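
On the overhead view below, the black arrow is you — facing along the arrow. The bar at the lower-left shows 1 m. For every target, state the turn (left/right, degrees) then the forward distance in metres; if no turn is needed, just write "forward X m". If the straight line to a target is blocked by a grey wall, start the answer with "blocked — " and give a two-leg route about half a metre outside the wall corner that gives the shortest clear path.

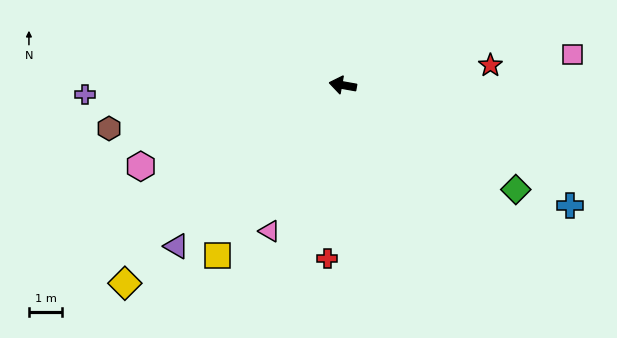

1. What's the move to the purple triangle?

turn left 54°, forward 7.0 m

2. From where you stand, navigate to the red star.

turn right 162°, forward 4.5 m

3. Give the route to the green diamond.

turn left 159°, forward 6.1 m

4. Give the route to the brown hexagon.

turn left 21°, forward 7.2 m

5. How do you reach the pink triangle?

turn left 73°, forward 4.9 m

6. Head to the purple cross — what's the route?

turn left 12°, forward 7.8 m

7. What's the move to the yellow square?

turn left 64°, forward 6.4 m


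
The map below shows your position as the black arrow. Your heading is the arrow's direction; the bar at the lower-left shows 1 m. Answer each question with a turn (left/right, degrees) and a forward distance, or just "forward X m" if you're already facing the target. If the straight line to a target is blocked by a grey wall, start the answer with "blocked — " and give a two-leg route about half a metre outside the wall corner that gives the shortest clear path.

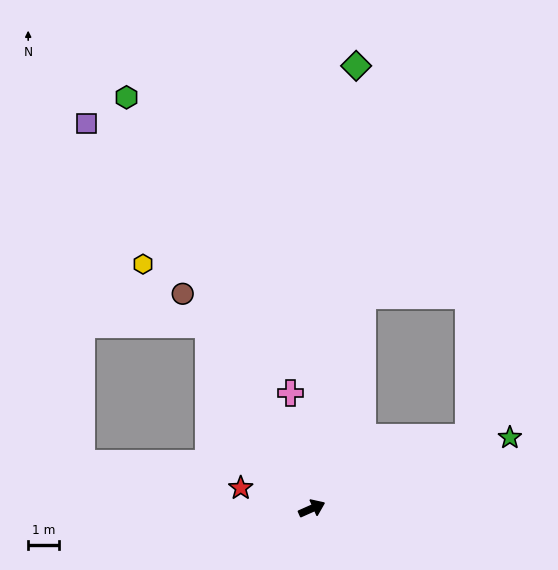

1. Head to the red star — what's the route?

turn left 140°, forward 2.4 m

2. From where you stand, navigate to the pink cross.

turn left 77°, forward 3.8 m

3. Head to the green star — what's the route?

turn right 4°, forward 6.8 m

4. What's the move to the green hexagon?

turn left 90°, forward 14.6 m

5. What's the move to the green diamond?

turn left 60°, forward 14.4 m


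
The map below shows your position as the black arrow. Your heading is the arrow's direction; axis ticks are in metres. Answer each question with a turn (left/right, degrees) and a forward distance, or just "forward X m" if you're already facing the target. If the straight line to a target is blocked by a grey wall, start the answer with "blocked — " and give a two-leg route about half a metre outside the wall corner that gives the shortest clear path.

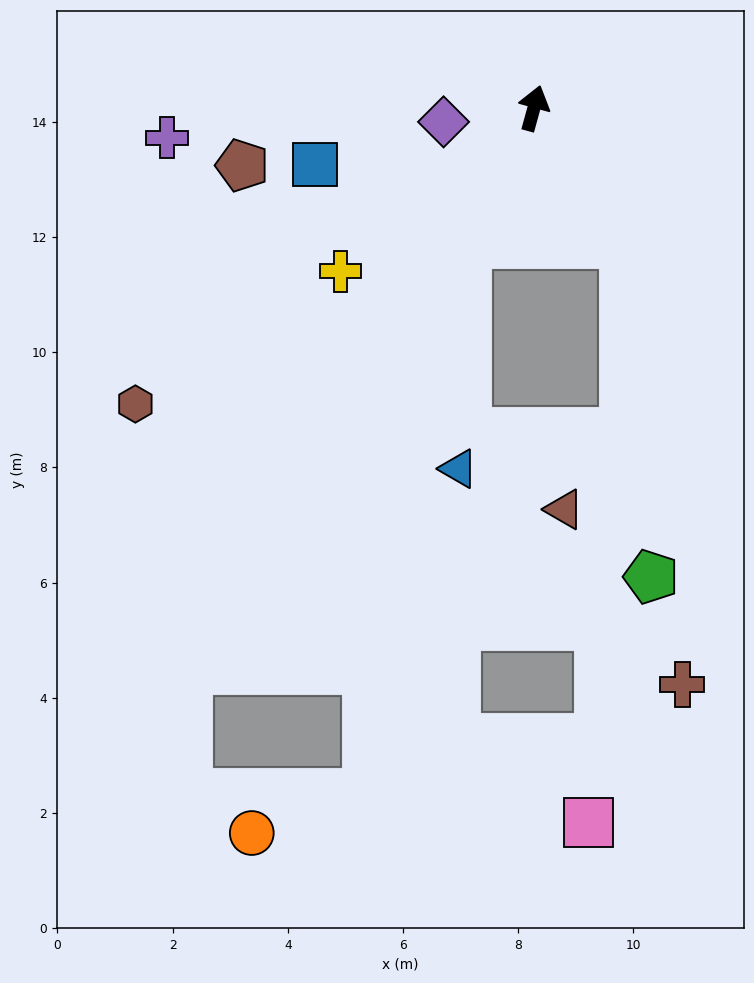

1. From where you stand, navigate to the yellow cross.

turn left 146°, forward 4.4 m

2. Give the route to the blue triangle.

blocked — turn left 169°, forward 2.6 m, then turn left 24°, forward 3.9 m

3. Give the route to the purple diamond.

turn left 114°, forward 1.6 m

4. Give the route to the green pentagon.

blocked — turn right 131°, forward 2.8 m, then turn right 29°, forward 5.8 m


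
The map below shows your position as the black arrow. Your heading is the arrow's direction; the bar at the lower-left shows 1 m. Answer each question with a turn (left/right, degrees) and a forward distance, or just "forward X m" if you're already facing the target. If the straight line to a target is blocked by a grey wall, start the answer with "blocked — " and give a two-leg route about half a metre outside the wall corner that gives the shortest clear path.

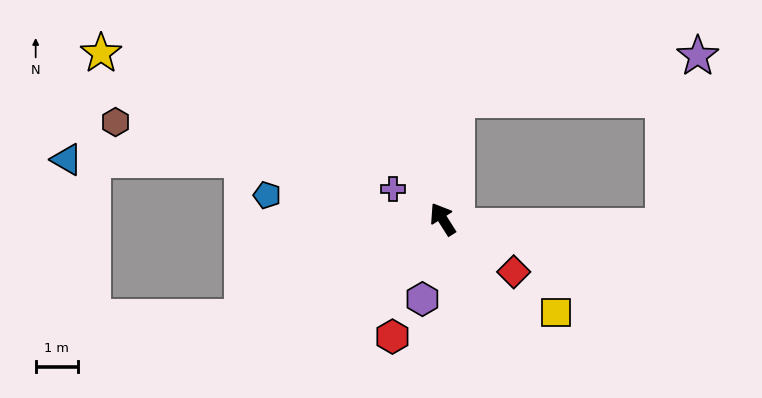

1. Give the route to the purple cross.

turn left 26°, forward 1.4 m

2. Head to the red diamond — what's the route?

turn right 159°, forward 2.1 m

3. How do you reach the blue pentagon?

turn left 50°, forward 4.2 m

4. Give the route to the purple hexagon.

turn left 133°, forward 2.0 m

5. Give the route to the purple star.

blocked — turn right 39°, forward 2.8 m, then turn right 73°, forward 5.8 m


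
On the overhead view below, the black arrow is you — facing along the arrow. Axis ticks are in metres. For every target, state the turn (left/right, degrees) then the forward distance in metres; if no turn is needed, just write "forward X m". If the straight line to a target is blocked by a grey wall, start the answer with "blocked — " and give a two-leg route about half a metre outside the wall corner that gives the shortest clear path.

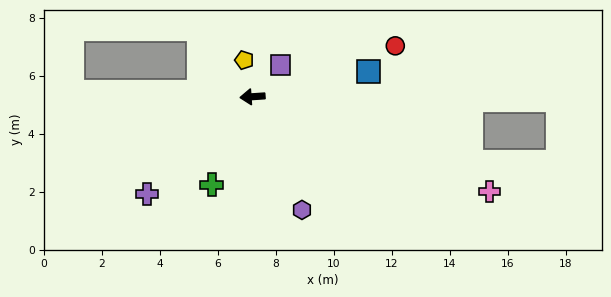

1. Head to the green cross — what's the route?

turn left 61°, forward 3.4 m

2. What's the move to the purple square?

turn right 135°, forward 1.5 m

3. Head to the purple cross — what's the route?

turn left 39°, forward 5.0 m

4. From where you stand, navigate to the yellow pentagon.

turn right 81°, forward 1.3 m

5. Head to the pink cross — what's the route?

turn left 154°, forward 8.8 m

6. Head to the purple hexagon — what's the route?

turn left 110°, forward 4.3 m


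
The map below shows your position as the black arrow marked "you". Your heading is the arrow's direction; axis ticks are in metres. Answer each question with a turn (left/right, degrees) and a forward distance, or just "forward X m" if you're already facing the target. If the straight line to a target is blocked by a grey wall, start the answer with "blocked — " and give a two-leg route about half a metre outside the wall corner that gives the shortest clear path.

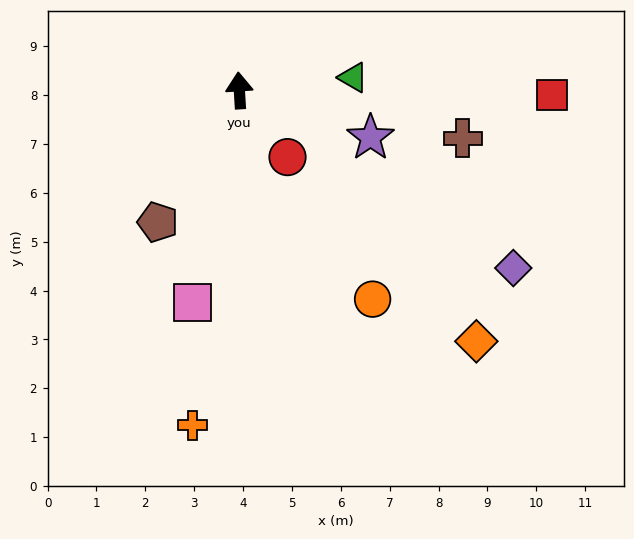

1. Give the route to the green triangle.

turn right 87°, forward 2.3 m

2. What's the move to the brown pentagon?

turn left 145°, forward 3.2 m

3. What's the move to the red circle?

turn right 148°, forward 1.7 m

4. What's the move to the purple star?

turn right 113°, forward 2.9 m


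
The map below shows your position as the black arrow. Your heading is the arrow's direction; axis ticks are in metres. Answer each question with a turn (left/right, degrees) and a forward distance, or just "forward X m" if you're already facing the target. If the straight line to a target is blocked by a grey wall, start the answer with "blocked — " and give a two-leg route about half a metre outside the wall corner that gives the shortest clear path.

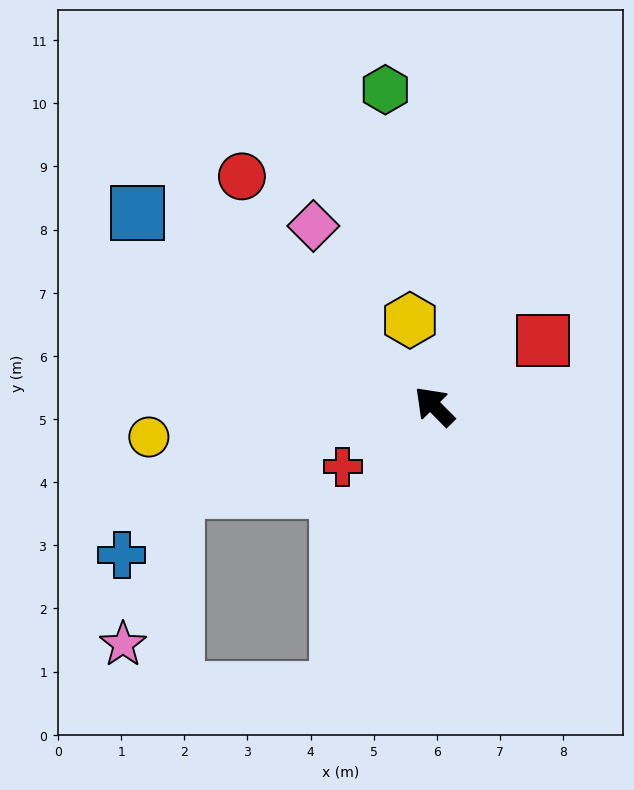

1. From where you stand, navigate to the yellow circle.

turn left 51°, forward 4.5 m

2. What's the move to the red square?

turn right 104°, forward 2.0 m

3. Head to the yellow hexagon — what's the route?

turn right 29°, forward 1.4 m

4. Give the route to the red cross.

turn left 79°, forward 1.7 m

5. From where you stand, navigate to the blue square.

turn left 12°, forward 5.6 m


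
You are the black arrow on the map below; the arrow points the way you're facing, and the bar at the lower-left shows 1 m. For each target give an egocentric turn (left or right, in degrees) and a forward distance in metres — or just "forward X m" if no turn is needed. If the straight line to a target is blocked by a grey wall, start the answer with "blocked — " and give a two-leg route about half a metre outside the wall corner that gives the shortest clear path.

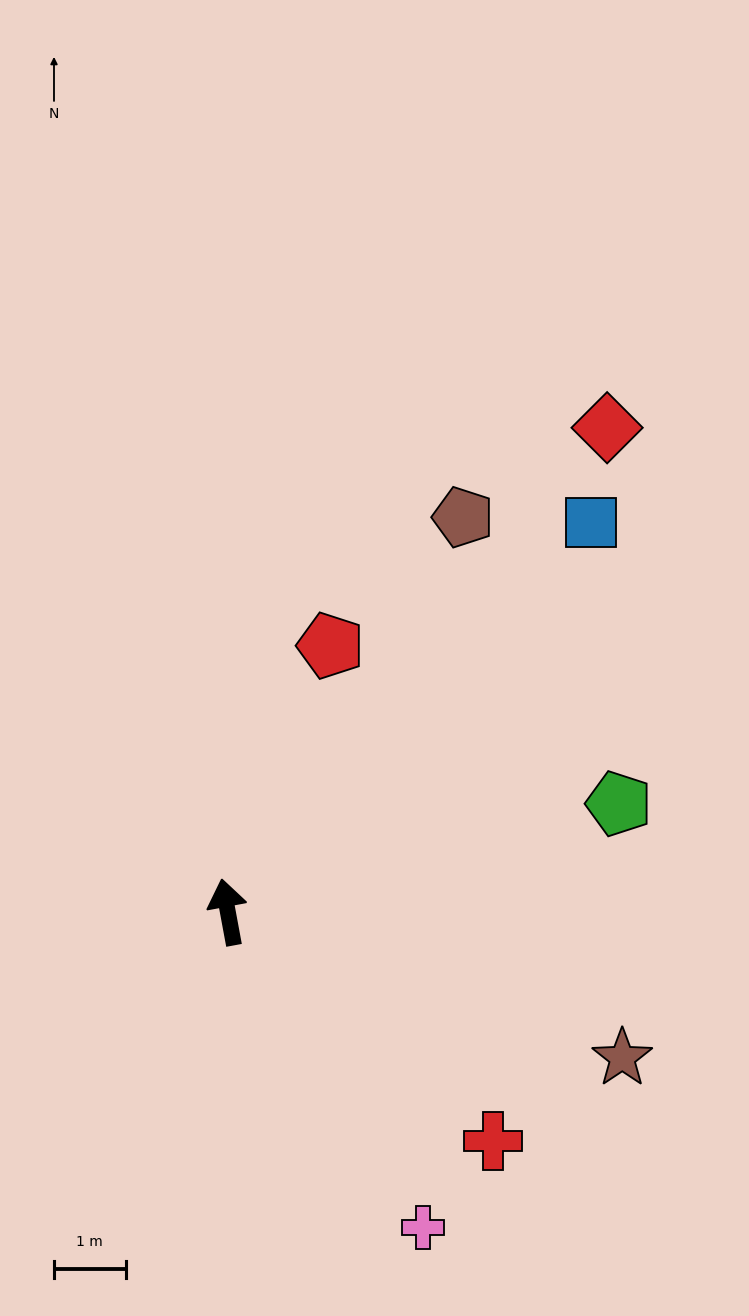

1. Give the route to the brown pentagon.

turn right 41°, forward 6.4 m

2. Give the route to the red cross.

turn right 141°, forward 4.9 m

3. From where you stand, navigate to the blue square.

turn right 53°, forward 7.4 m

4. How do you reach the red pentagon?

turn right 32°, forward 4.0 m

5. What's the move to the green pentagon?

turn right 85°, forward 5.7 m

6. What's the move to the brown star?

turn right 121°, forward 5.9 m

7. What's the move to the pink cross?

turn right 159°, forward 5.2 m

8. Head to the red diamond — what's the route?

turn right 49°, forward 8.6 m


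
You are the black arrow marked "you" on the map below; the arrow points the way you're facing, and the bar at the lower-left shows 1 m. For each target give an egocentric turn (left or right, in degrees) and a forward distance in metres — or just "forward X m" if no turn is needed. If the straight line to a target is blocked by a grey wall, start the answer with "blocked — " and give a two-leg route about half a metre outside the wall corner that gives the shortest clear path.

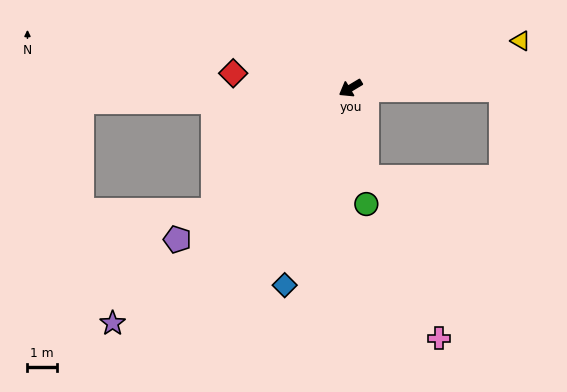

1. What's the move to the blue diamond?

turn left 41°, forward 7.0 m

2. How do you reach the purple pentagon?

turn left 10°, forward 7.8 m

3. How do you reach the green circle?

turn left 67°, forward 4.0 m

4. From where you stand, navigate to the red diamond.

turn right 38°, forward 4.0 m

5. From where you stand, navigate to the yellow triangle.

turn left 165°, forward 6.0 m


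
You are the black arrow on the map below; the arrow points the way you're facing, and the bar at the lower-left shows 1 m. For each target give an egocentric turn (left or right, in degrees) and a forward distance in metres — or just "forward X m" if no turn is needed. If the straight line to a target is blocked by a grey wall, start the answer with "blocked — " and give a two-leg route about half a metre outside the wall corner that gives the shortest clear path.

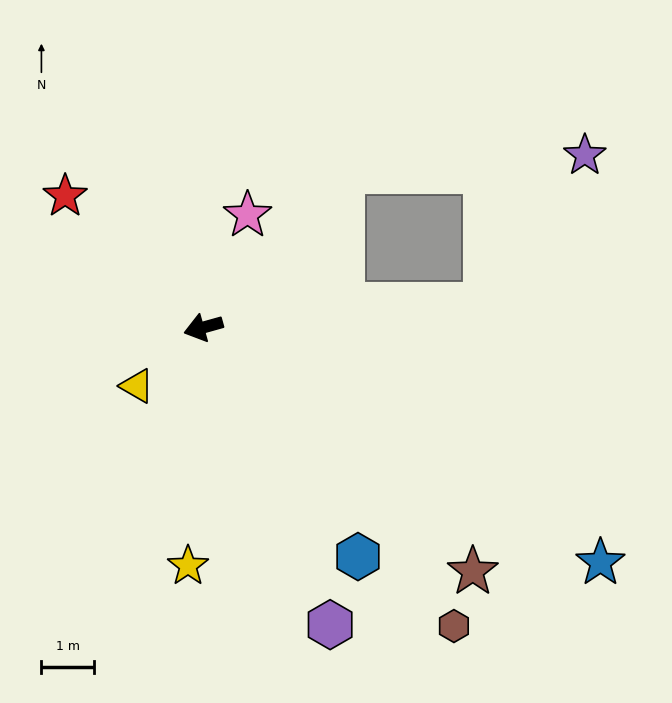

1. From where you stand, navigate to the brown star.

turn left 122°, forward 6.9 m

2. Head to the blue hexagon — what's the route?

turn left 108°, forward 5.3 m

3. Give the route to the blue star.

turn left 134°, forward 8.8 m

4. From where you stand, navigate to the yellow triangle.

turn left 26°, forward 1.7 m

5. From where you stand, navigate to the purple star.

blocked — turn right 147°, forward 4.0 m, then turn right 45°, forward 4.6 m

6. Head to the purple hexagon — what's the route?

turn left 97°, forward 6.2 m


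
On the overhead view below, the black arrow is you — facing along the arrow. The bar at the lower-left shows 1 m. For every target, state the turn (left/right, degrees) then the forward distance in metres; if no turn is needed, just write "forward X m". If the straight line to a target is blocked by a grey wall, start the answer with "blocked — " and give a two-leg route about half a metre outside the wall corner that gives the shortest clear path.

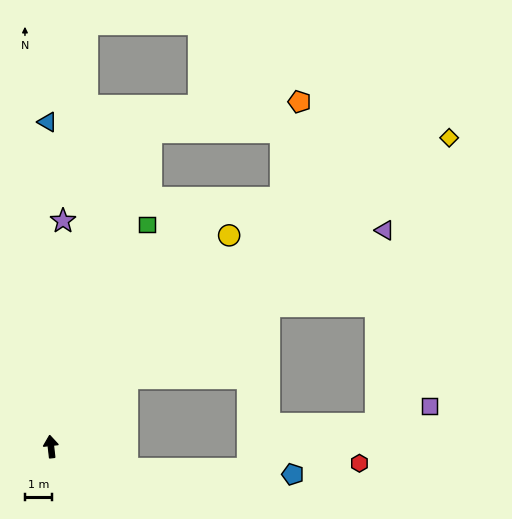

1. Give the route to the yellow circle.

turn right 47°, forward 10.3 m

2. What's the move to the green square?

turn right 30°, forward 9.0 m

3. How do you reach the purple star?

turn right 9°, forward 8.4 m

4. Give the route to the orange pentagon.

blocked — turn right 24°, forward 12.3 m, then turn right 61°, forward 5.7 m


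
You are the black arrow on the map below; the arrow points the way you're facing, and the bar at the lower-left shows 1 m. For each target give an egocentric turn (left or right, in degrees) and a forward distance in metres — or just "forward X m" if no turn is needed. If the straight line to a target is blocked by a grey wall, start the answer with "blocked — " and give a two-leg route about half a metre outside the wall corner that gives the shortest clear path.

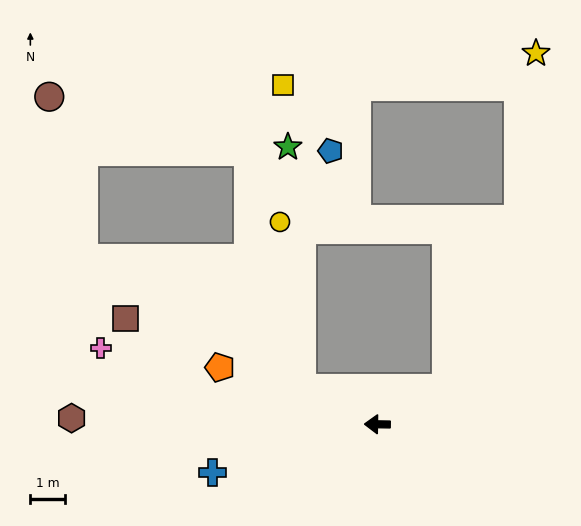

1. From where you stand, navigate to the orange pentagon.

turn right 19°, forward 4.9 m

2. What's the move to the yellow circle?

blocked — turn right 24°, forward 2.4 m, then turn right 58°, forward 4.9 m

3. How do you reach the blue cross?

turn left 17°, forward 5.0 m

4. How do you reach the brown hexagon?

forward 8.9 m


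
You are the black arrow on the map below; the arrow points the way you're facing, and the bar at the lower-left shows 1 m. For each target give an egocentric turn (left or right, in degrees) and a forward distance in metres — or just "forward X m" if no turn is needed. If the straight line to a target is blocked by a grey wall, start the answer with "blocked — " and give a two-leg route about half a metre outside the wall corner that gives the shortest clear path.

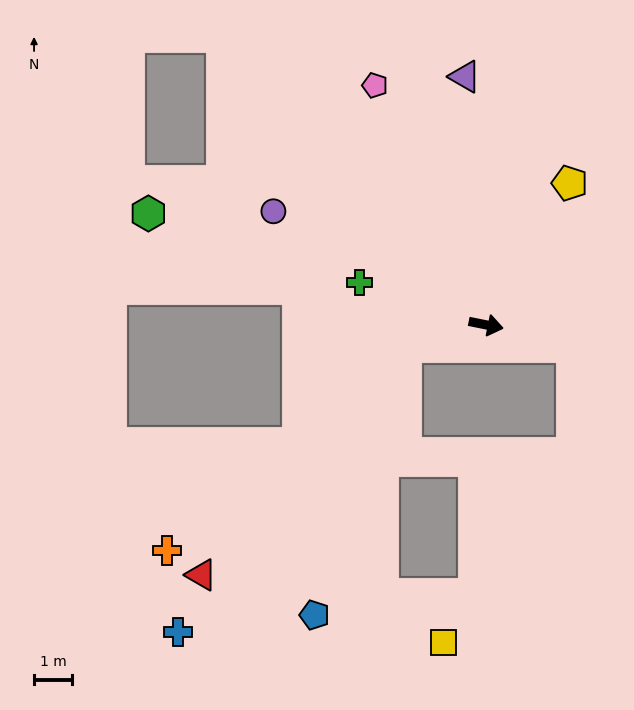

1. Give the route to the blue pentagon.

blocked — turn right 153°, forward 2.2 m, then turn left 55°, forward 7.4 m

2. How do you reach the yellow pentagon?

turn left 71°, forward 4.3 m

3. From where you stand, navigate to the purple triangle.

turn left 106°, forward 6.5 m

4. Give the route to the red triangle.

blocked — turn right 153°, forward 2.2 m, then turn left 32°, forward 8.0 m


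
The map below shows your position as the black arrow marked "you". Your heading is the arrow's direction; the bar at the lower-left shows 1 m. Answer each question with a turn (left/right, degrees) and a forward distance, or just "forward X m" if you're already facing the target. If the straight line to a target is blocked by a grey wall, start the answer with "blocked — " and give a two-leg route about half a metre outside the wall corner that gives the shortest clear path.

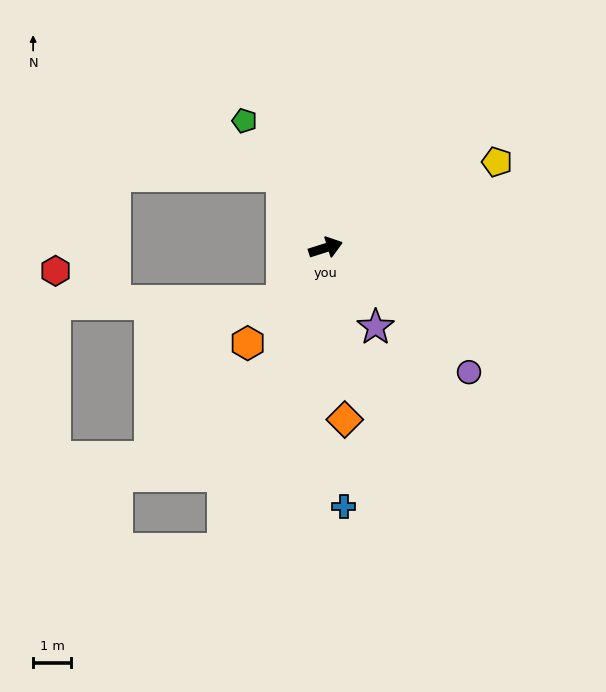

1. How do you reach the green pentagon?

turn left 105°, forward 4.0 m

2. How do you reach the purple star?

turn right 75°, forward 2.5 m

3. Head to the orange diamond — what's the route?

turn right 101°, forward 4.5 m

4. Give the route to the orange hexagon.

turn right 147°, forward 3.2 m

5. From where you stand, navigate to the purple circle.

turn right 58°, forward 5.0 m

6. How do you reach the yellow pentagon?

turn left 9°, forward 5.0 m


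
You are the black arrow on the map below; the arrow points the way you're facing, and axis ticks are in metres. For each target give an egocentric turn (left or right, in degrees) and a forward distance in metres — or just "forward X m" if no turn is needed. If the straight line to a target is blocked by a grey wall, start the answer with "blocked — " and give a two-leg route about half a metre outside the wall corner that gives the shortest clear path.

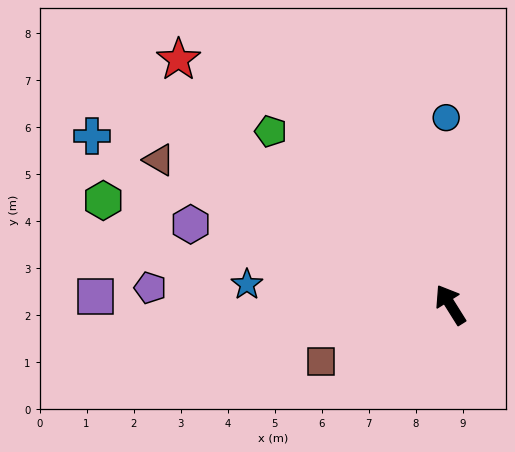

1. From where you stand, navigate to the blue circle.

turn right 31°, forward 4.0 m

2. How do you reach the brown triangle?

turn left 32°, forward 6.9 m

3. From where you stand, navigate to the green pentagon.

turn left 14°, forward 5.3 m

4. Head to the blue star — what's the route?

turn left 52°, forward 4.3 m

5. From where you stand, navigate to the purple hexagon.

turn left 41°, forward 5.8 m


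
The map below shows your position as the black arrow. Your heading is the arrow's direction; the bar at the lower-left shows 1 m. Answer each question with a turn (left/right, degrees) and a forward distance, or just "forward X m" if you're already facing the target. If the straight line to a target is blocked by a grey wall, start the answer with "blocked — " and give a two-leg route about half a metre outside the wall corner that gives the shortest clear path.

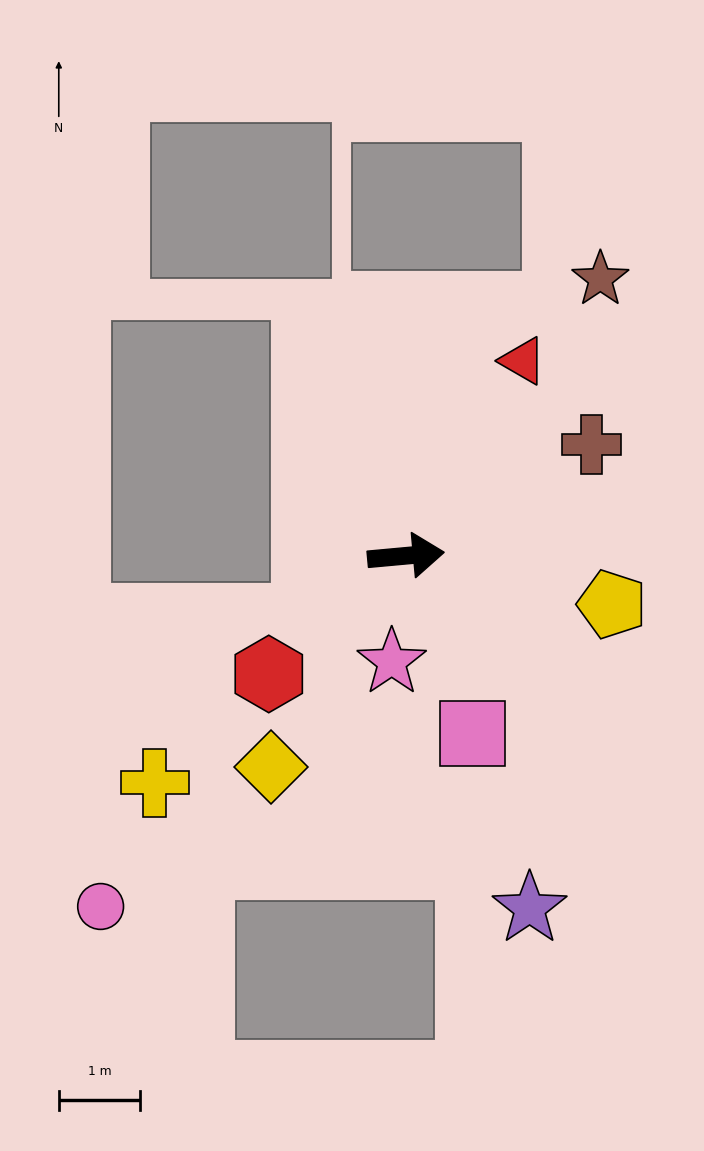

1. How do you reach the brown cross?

turn left 26°, forward 2.7 m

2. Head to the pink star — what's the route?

turn right 103°, forward 1.3 m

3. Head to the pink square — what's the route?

turn right 75°, forward 2.3 m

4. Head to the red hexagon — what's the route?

turn right 144°, forward 2.2 m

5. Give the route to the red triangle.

turn left 54°, forward 2.8 m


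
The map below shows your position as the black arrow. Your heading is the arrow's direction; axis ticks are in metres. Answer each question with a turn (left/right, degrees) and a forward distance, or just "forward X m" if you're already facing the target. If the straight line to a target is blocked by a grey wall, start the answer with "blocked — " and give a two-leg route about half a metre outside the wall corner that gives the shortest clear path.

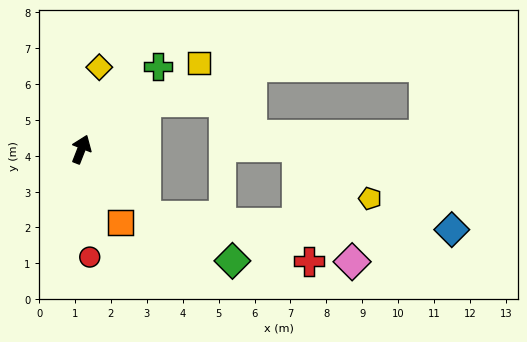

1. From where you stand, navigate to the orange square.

turn right 130°, forward 2.3 m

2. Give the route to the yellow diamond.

turn left 9°, forward 2.3 m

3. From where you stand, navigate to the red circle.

turn right 154°, forward 3.0 m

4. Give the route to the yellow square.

turn right 32°, forward 4.1 m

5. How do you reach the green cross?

turn right 21°, forward 3.1 m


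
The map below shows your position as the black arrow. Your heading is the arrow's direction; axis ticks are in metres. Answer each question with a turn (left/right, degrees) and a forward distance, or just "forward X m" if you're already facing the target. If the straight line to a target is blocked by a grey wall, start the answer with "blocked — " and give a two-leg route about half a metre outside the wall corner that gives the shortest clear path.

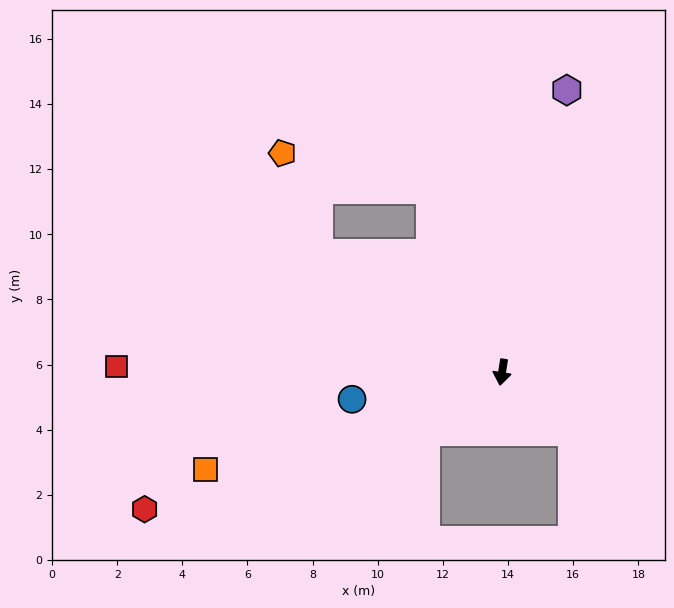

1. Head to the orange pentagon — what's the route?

blocked — turn right 114°, forward 6.7 m, then turn right 37°, forward 3.3 m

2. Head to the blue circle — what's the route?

turn right 71°, forward 4.7 m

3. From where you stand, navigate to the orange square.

turn right 63°, forward 9.6 m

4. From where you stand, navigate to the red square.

turn right 82°, forward 11.8 m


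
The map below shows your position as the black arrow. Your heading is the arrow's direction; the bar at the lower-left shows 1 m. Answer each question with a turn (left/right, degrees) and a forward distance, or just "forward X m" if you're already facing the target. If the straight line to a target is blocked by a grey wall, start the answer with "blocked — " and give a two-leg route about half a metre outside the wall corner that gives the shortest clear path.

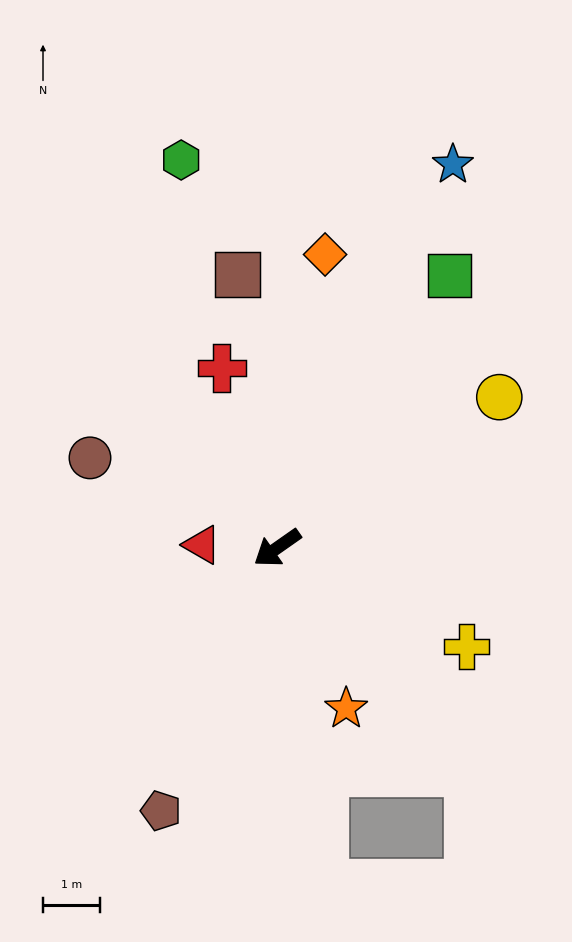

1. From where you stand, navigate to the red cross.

turn right 108°, forward 3.3 m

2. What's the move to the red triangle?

turn right 37°, forward 1.3 m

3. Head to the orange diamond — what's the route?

turn right 134°, forward 5.2 m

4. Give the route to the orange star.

turn left 78°, forward 3.1 m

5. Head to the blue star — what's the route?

turn right 150°, forward 7.4 m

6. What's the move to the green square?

turn right 157°, forward 5.7 m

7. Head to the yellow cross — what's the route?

turn left 117°, forward 3.8 m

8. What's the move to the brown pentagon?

turn left 31°, forward 5.0 m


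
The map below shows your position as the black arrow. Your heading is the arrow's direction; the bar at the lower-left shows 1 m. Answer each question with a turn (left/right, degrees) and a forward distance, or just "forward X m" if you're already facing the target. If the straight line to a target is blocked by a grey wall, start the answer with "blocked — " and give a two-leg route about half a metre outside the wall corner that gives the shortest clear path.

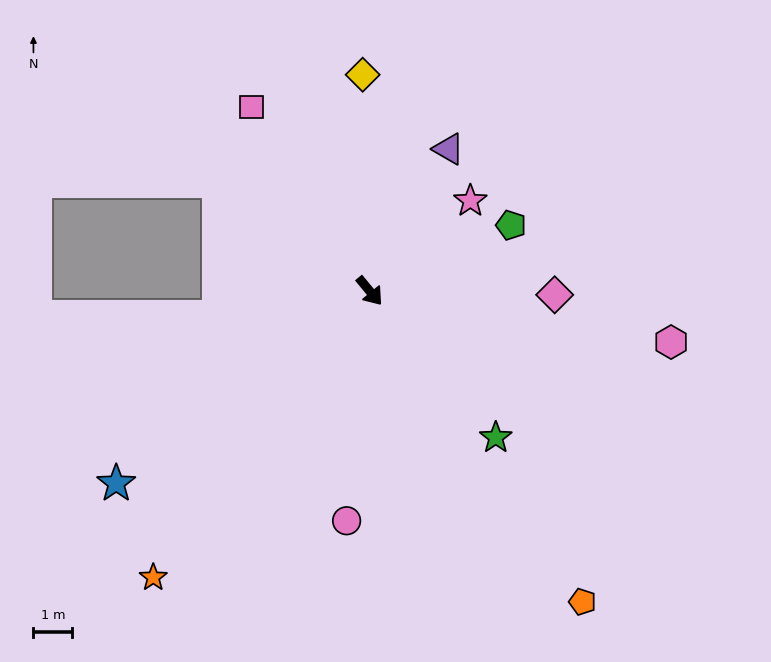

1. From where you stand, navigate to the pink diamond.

turn left 49°, forward 4.8 m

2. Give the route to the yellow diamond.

turn left 142°, forward 5.6 m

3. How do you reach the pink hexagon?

turn left 41°, forward 7.9 m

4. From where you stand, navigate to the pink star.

turn left 92°, forward 3.5 m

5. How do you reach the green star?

forward 5.0 m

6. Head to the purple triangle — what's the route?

turn left 111°, forward 4.2 m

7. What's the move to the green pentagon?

turn left 75°, forward 4.0 m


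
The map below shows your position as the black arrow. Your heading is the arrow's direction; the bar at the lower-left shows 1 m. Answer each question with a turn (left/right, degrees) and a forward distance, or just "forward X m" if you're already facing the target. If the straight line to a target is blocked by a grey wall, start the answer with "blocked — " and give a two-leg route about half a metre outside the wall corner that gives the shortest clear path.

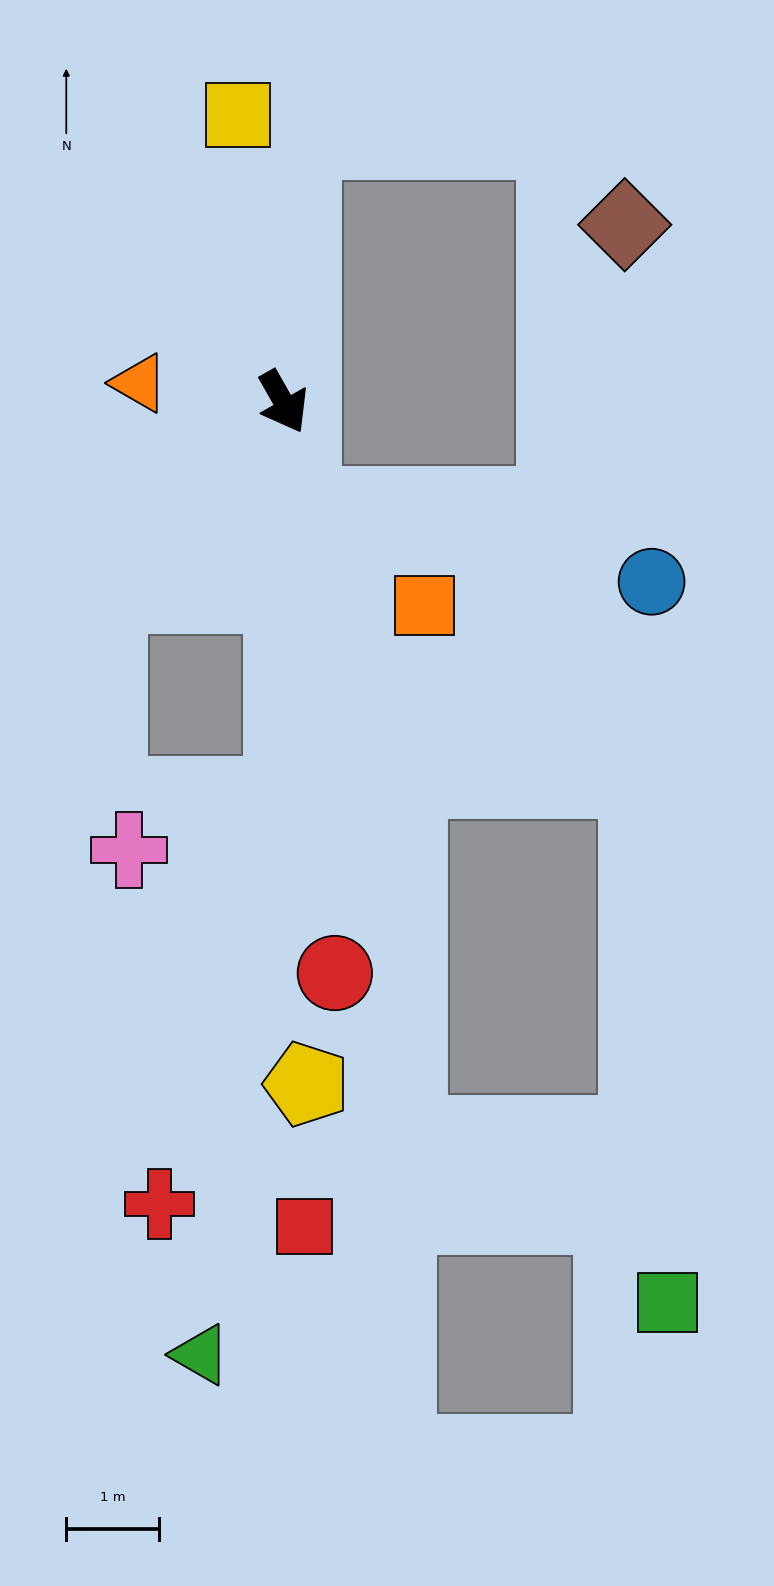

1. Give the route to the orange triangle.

turn right 127°, forward 1.6 m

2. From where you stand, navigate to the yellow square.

turn left 160°, forward 3.1 m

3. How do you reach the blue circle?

blocked — turn right 20°, forward 1.1 m, then turn left 68°, forward 3.9 m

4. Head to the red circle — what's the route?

turn right 24°, forward 6.2 m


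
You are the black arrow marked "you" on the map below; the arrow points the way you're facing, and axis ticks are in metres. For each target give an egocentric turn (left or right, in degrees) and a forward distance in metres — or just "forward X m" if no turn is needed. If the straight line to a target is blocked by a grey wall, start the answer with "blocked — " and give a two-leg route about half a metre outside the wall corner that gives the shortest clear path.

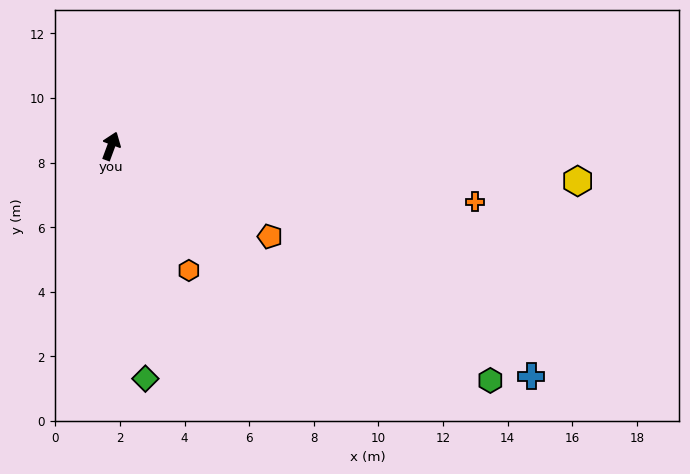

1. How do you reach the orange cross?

turn right 78°, forward 11.4 m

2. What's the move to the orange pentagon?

turn right 99°, forward 5.7 m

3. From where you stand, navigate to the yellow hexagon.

turn right 74°, forward 14.5 m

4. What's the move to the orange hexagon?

turn right 128°, forward 4.5 m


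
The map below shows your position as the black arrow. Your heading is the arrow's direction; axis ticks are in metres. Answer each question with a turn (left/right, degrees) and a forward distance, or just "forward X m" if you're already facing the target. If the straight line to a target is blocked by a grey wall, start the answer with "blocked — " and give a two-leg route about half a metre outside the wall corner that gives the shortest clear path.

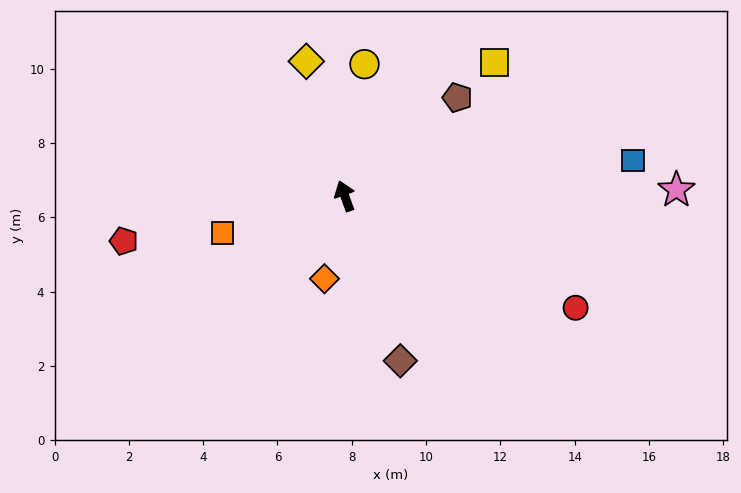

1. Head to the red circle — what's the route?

turn right 136°, forward 6.9 m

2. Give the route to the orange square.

turn left 87°, forward 3.4 m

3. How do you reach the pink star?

turn right 109°, forward 8.9 m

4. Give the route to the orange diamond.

turn left 146°, forward 2.3 m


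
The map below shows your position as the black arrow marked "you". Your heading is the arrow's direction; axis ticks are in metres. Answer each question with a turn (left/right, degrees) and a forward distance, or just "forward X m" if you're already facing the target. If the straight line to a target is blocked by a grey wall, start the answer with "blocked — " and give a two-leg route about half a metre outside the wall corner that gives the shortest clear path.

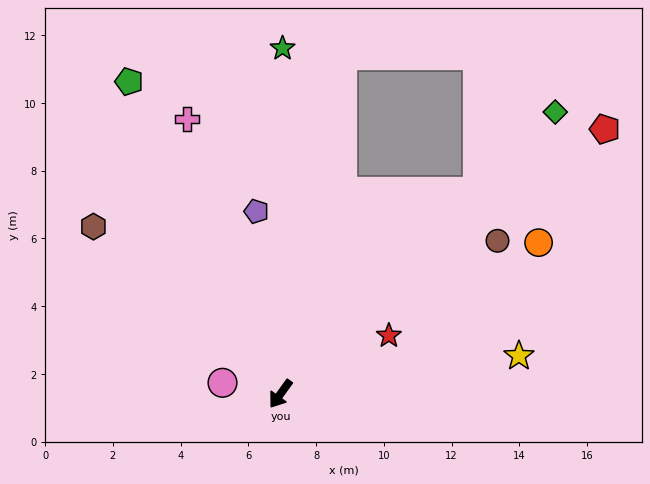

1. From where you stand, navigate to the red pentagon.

turn left 165°, forward 12.4 m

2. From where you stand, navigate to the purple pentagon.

turn right 137°, forward 5.4 m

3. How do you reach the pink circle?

turn right 65°, forward 1.7 m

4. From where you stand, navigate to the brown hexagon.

turn right 96°, forward 7.4 m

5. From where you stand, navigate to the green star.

turn right 145°, forward 10.2 m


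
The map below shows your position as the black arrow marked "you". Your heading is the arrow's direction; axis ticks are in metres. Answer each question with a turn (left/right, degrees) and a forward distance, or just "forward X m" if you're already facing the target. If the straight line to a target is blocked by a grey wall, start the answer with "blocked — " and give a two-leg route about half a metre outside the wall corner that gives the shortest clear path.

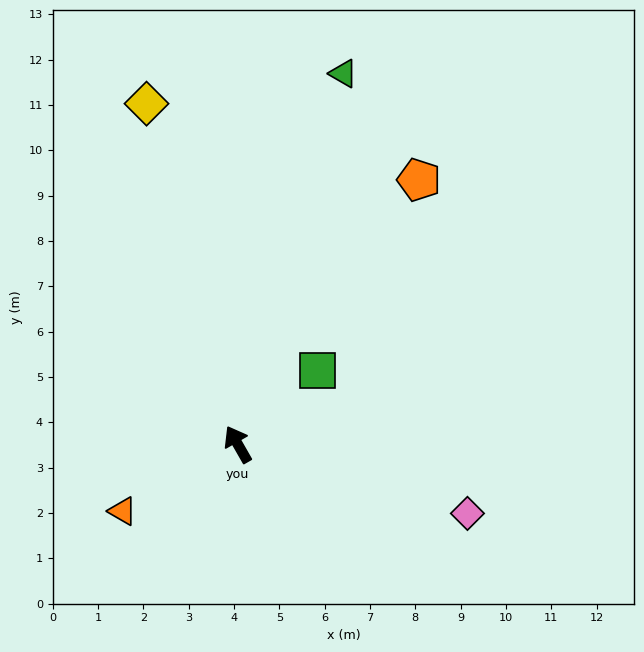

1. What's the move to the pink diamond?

turn right 136°, forward 5.3 m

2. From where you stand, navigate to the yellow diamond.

turn right 15°, forward 7.8 m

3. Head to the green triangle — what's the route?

turn right 46°, forward 8.5 m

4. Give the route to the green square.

turn right 77°, forward 2.4 m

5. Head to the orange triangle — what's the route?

turn left 90°, forward 2.9 m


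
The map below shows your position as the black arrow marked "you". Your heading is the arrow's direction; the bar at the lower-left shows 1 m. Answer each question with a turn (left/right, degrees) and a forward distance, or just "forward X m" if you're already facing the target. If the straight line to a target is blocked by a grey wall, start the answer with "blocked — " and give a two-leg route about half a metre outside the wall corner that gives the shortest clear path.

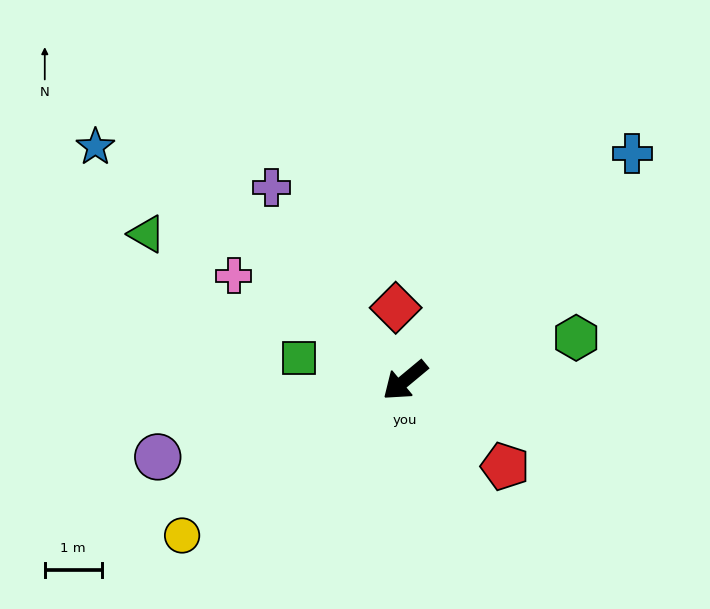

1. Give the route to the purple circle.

turn right 23°, forward 4.5 m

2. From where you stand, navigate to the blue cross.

turn right 175°, forward 5.6 m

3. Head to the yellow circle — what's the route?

turn right 5°, forward 4.8 m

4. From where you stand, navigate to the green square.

turn right 52°, forward 1.9 m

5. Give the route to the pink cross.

turn right 71°, forward 3.5 m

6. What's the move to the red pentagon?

turn left 100°, forward 2.3 m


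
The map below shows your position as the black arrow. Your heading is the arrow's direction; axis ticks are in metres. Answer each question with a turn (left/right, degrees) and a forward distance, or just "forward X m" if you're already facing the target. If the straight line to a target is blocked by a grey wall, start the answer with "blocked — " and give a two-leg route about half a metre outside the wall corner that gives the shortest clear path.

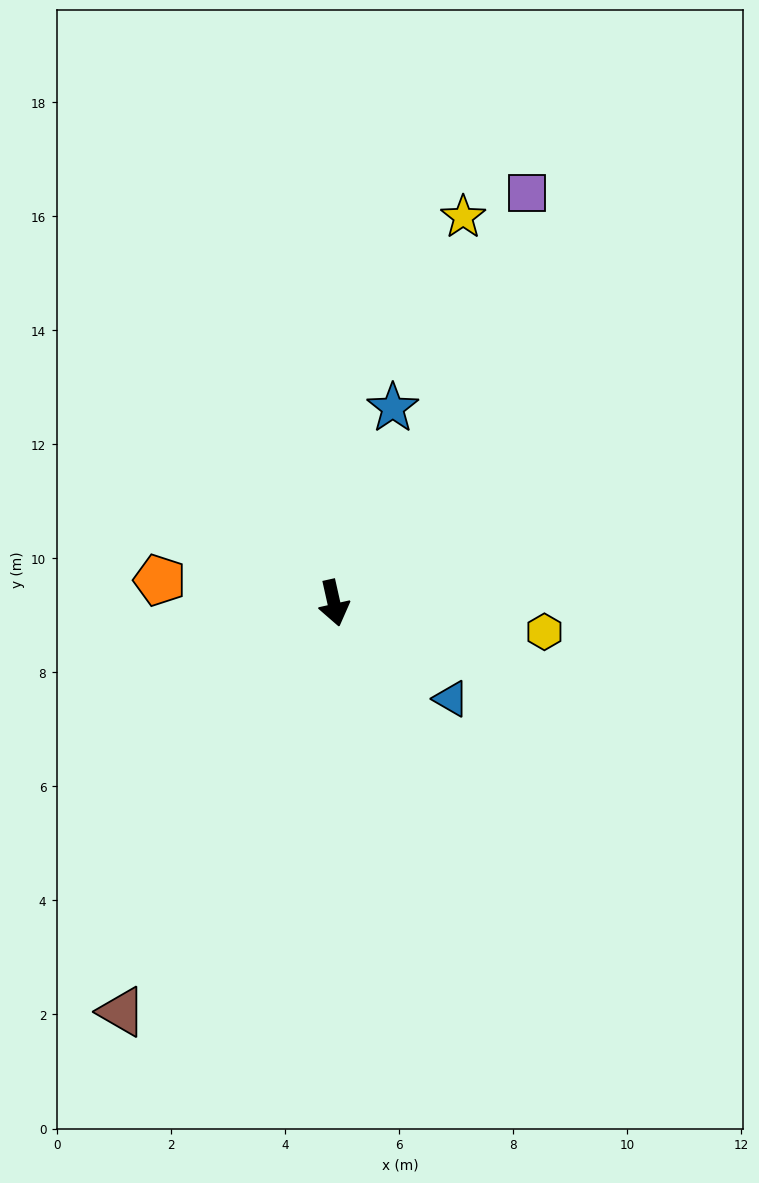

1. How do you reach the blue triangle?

turn left 38°, forward 2.7 m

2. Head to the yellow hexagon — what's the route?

turn left 70°, forward 3.7 m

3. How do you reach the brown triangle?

turn right 40°, forward 8.1 m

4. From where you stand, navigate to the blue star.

turn left 151°, forward 3.6 m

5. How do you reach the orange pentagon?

turn right 110°, forward 3.1 m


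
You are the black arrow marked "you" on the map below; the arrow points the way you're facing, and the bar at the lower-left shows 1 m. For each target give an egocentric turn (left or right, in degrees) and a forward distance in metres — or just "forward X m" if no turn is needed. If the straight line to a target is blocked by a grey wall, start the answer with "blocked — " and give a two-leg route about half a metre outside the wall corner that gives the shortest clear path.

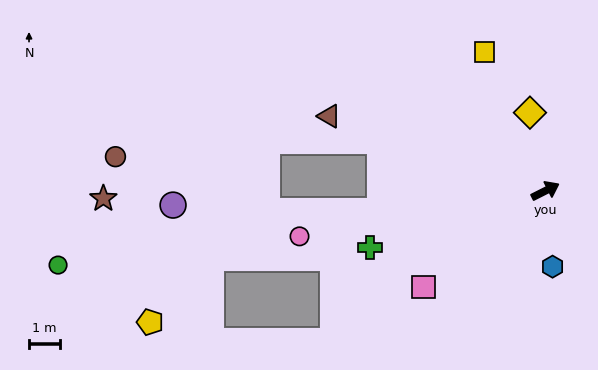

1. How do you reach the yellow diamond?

turn left 74°, forward 2.5 m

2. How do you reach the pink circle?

turn left 164°, forward 8.0 m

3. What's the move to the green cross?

turn left 171°, forward 5.9 m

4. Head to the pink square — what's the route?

turn right 168°, forward 4.9 m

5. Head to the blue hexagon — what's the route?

turn right 111°, forward 2.4 m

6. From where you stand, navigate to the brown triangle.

turn left 134°, forward 7.3 m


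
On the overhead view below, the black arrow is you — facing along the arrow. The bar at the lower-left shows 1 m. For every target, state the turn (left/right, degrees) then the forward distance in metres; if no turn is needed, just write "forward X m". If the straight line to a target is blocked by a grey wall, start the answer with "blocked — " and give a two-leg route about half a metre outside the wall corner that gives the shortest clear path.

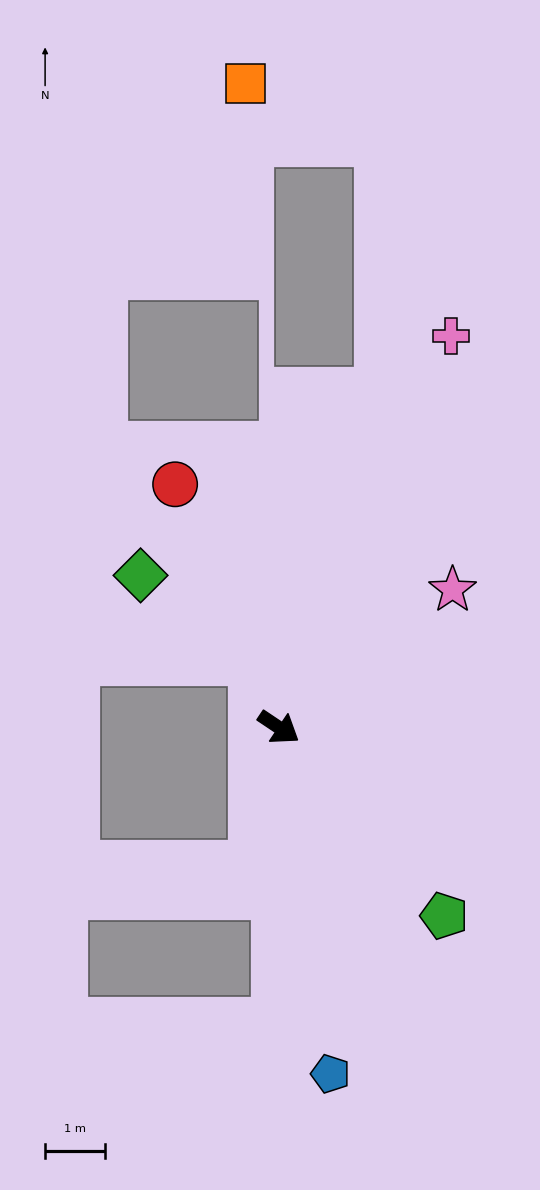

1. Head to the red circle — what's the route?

turn left 147°, forward 4.4 m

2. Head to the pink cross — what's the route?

turn left 100°, forward 7.1 m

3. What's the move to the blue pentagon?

turn right 48°, forward 5.8 m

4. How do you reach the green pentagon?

turn right 15°, forward 4.2 m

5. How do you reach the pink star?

turn left 72°, forward 3.7 m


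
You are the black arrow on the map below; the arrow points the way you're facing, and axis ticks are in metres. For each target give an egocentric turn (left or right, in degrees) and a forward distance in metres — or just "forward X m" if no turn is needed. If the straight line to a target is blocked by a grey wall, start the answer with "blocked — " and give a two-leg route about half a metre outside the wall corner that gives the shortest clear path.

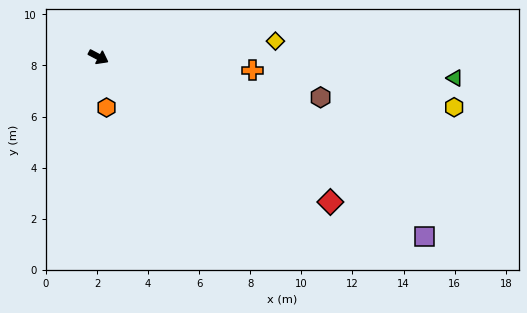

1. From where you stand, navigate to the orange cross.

turn left 23°, forward 6.0 m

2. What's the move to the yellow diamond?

turn left 33°, forward 7.0 m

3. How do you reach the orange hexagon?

turn right 53°, forward 2.0 m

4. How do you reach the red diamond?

turn right 4°, forward 10.7 m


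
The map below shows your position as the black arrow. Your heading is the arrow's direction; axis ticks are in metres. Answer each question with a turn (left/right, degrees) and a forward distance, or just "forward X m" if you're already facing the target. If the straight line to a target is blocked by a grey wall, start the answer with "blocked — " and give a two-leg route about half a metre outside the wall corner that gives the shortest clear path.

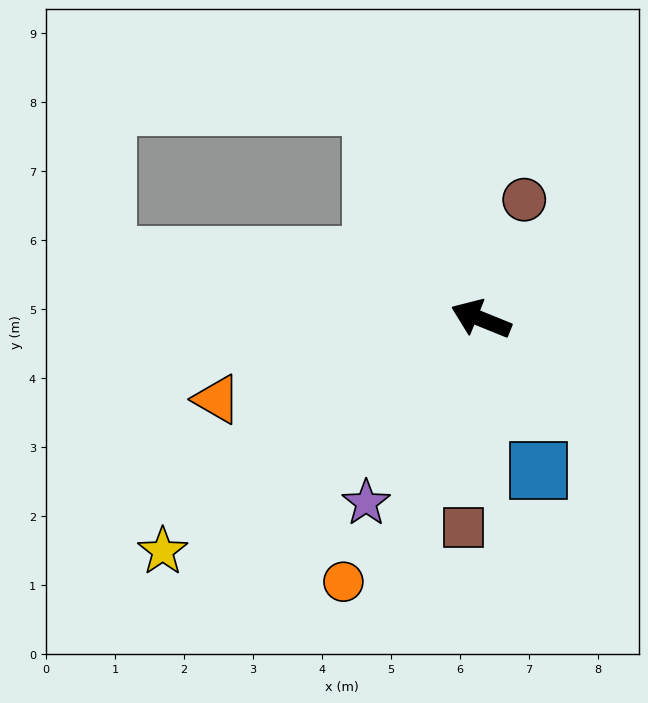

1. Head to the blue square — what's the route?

turn left 133°, forward 2.3 m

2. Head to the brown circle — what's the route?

turn right 88°, forward 1.8 m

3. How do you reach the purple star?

turn left 80°, forward 3.1 m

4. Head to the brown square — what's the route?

turn left 107°, forward 3.0 m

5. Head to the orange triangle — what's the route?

turn left 39°, forward 4.0 m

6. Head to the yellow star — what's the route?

turn left 58°, forward 5.7 m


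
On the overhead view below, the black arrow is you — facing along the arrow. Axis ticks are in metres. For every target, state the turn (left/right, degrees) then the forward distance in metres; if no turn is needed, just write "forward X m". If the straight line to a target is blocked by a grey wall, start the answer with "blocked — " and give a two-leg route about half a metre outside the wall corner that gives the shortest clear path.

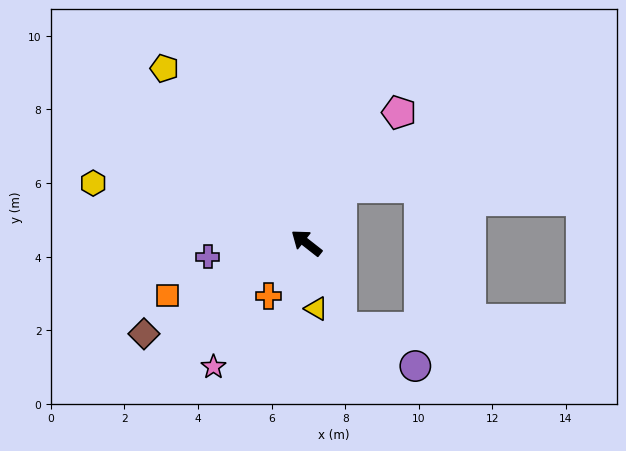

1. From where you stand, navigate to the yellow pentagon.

turn right 13°, forward 6.1 m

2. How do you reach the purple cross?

turn left 46°, forward 2.7 m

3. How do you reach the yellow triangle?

turn left 137°, forward 1.8 m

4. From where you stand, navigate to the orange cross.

turn left 92°, forward 1.8 m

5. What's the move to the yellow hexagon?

turn left 22°, forward 6.0 m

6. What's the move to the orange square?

turn left 59°, forward 4.0 m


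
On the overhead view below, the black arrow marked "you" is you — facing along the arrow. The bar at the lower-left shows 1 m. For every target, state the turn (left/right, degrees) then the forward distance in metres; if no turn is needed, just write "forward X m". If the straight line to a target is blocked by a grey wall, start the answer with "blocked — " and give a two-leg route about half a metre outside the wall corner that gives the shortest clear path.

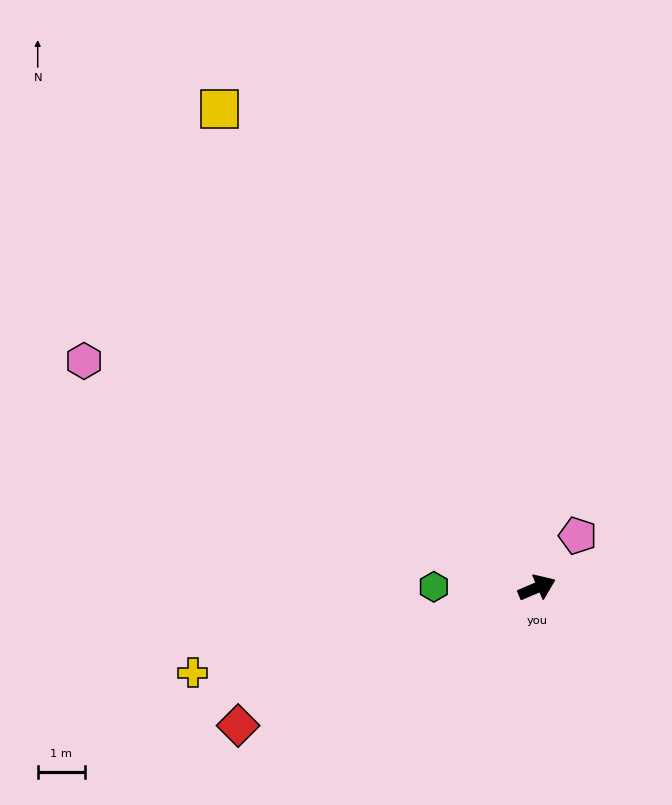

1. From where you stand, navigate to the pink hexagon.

turn left 130°, forward 10.6 m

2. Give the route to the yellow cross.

turn left 171°, forward 7.5 m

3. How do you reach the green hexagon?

turn left 156°, forward 2.2 m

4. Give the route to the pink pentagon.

turn left 29°, forward 1.4 m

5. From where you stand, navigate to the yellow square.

turn left 100°, forward 12.1 m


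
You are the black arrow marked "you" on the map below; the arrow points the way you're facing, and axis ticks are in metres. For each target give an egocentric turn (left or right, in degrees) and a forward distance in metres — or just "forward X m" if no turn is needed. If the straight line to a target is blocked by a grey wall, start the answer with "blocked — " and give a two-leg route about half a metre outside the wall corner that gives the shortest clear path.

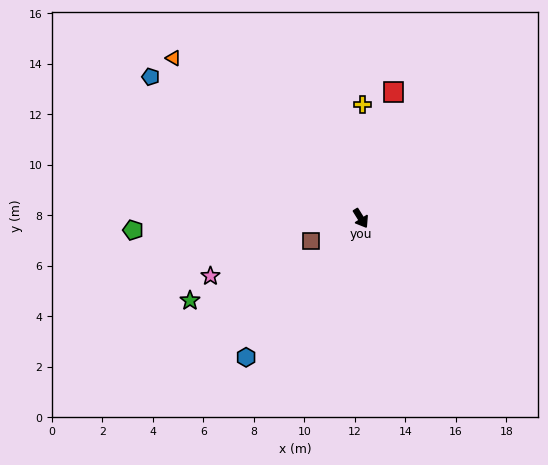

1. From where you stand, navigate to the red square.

turn left 134°, forward 5.2 m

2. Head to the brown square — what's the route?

turn right 97°, forward 2.2 m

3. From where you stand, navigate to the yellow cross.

turn left 147°, forward 4.5 m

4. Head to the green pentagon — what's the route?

turn right 119°, forward 9.0 m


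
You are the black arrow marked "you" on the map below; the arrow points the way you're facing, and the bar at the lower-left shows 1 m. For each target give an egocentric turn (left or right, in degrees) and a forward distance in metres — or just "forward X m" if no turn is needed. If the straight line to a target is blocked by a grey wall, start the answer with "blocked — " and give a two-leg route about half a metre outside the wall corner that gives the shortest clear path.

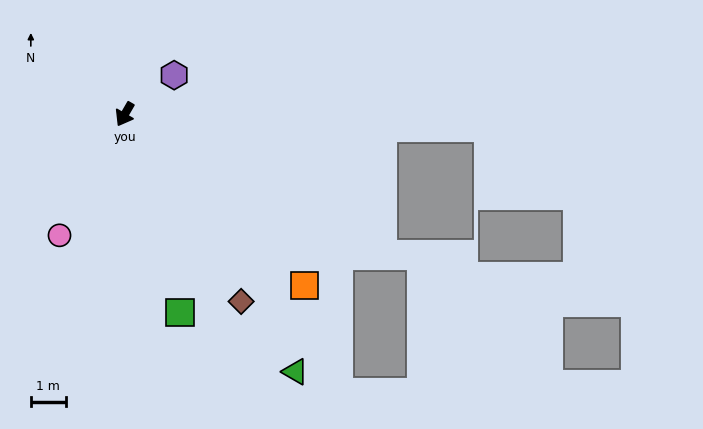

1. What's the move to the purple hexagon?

turn left 158°, forward 1.8 m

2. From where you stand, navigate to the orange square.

turn left 77°, forward 7.1 m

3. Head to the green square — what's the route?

turn left 46°, forward 5.9 m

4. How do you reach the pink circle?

forward 3.9 m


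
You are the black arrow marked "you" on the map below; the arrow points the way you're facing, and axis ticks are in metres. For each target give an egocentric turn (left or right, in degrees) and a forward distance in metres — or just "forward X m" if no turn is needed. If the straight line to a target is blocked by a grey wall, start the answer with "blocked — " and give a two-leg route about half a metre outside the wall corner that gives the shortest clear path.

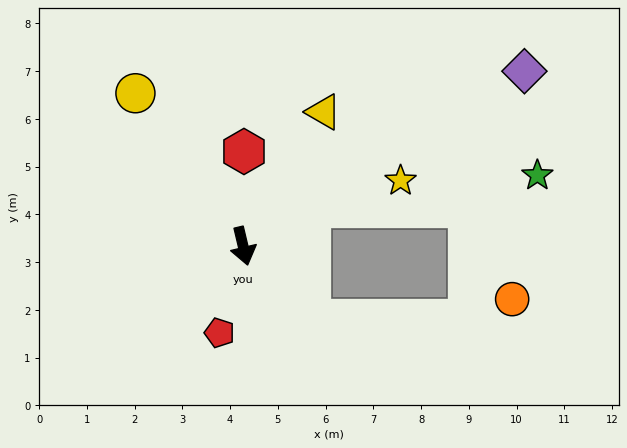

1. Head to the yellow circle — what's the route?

turn right 158°, forward 3.9 m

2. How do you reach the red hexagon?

turn left 166°, forward 2.0 m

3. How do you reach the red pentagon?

turn right 29°, forward 1.9 m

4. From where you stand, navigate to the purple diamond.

turn left 109°, forward 6.9 m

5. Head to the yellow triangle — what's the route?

turn left 136°, forward 3.3 m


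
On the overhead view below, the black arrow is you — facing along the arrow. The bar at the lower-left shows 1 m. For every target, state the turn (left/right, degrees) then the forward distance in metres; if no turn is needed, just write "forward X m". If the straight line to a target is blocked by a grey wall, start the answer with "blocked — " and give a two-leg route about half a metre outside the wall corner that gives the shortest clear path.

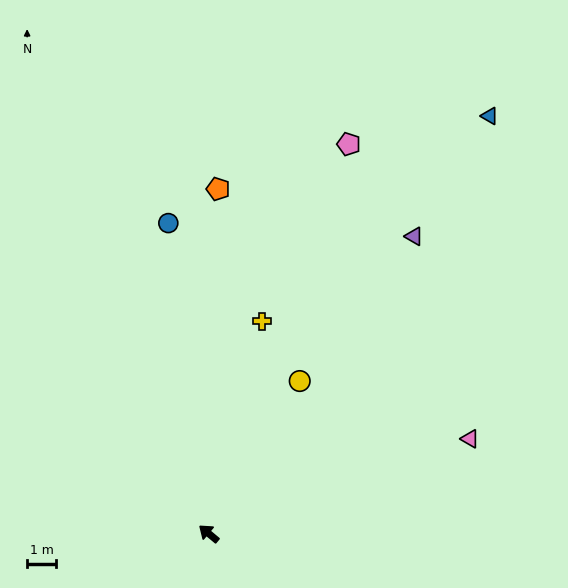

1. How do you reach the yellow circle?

turn right 81°, forward 6.2 m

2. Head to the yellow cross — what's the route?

turn right 64°, forward 7.6 m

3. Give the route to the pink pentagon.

turn right 70°, forward 14.4 m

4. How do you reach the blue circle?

turn right 43°, forward 10.9 m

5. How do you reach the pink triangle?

turn right 120°, forward 9.7 m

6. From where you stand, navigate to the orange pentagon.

turn right 52°, forward 12.0 m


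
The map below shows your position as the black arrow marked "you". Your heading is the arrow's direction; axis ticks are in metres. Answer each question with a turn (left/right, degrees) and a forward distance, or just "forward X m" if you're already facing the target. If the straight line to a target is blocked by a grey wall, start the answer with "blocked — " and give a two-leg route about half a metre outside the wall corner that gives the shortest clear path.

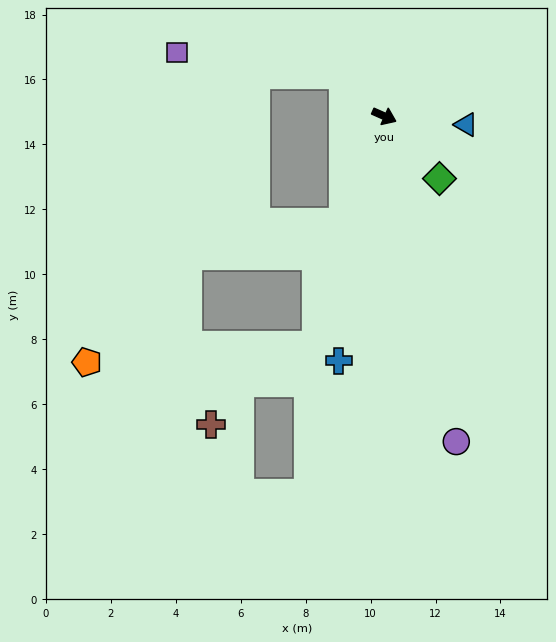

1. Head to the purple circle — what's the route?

turn right 54°, forward 10.3 m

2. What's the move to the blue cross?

turn right 77°, forward 7.7 m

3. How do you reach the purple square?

blocked — turn left 159°, forward 1.8 m, then turn left 37°, forward 5.2 m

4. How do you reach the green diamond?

turn right 25°, forward 2.6 m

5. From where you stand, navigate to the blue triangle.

turn left 18°, forward 2.5 m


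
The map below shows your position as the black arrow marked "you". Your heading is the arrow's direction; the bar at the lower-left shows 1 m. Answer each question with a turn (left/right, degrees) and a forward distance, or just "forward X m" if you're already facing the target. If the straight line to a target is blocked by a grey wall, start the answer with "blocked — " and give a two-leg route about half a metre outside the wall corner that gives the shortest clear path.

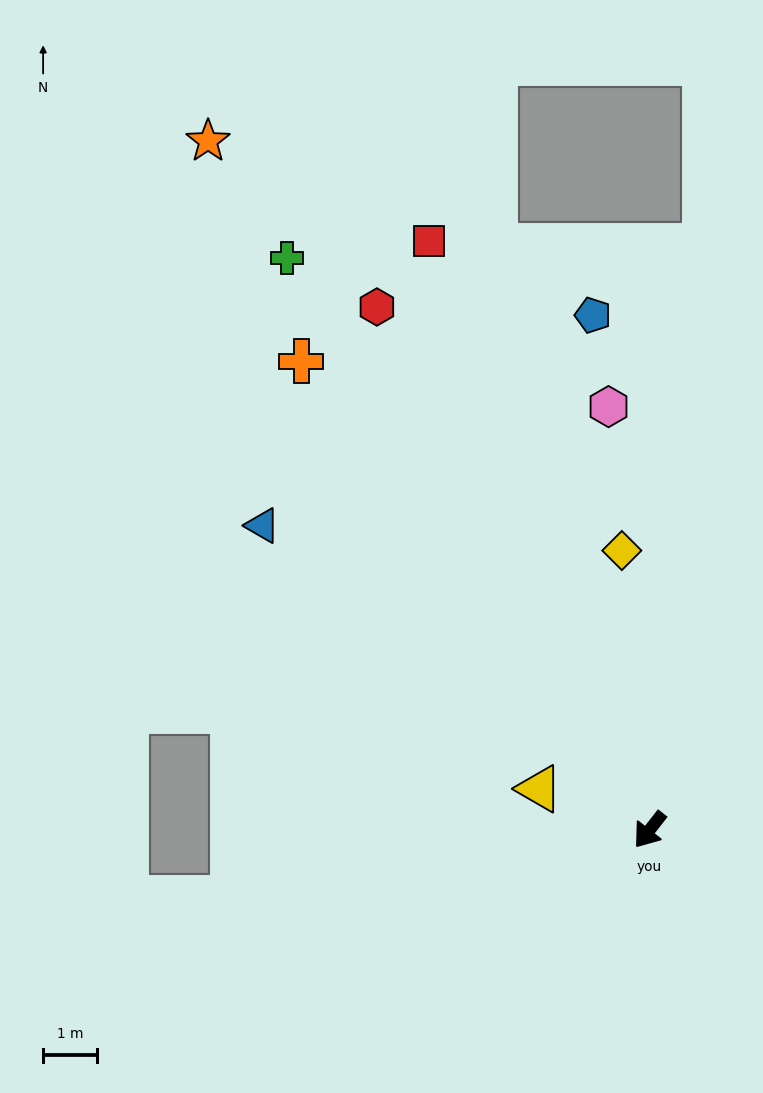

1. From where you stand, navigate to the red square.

turn right 121°, forward 11.7 m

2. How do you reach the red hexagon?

turn right 114°, forward 11.0 m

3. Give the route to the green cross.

turn right 110°, forward 12.6 m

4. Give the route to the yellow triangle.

turn right 72°, forward 2.2 m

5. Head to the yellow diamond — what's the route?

turn right 136°, forward 5.2 m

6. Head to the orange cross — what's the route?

turn right 105°, forward 10.9 m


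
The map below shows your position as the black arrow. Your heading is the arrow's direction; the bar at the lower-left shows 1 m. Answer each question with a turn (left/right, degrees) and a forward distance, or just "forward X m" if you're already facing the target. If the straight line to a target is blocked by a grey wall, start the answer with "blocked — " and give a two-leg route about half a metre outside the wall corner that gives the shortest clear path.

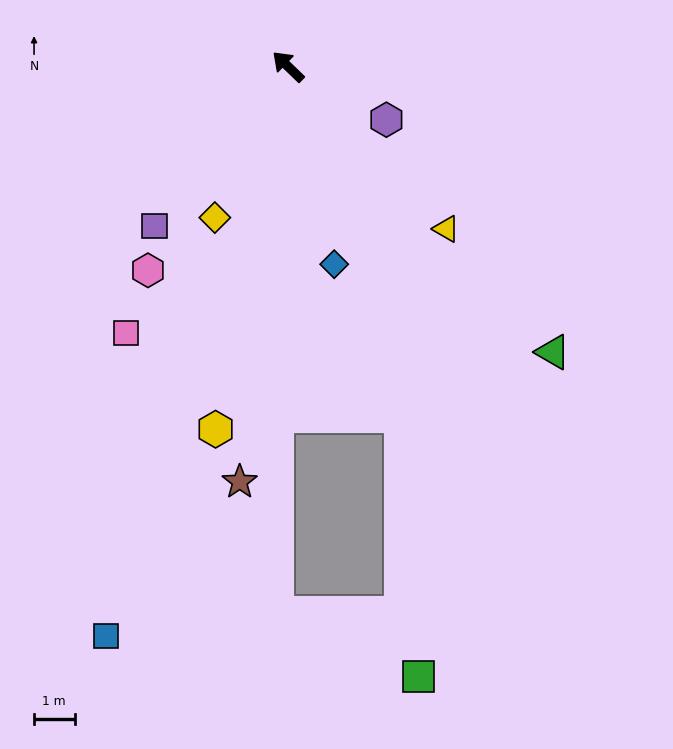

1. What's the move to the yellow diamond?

turn left 108°, forward 4.1 m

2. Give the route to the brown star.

turn left 127°, forward 10.3 m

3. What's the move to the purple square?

turn left 94°, forward 5.1 m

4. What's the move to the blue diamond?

turn left 147°, forward 5.0 m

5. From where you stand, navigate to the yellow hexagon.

turn left 123°, forward 9.1 m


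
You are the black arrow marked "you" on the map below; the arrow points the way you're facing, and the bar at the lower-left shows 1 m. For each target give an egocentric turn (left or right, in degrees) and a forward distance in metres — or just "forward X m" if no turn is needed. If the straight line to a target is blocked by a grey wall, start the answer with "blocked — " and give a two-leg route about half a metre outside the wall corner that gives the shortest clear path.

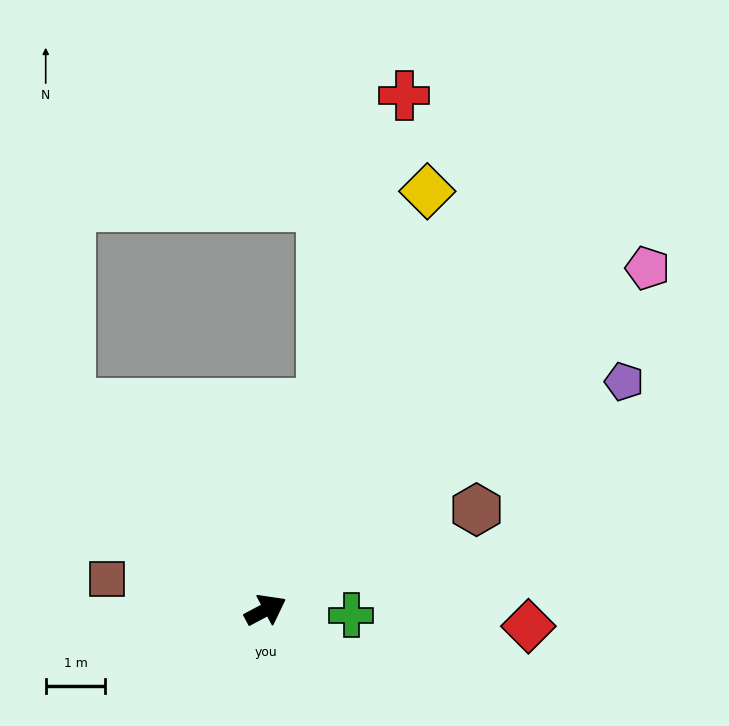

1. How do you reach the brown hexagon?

turn right 3°, forward 3.9 m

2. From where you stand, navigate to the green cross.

turn right 32°, forward 1.4 m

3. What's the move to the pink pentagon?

turn left 14°, forward 8.6 m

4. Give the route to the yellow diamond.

turn left 41°, forward 7.5 m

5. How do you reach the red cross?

turn left 47°, forward 8.9 m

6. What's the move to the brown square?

turn left 141°, forward 2.7 m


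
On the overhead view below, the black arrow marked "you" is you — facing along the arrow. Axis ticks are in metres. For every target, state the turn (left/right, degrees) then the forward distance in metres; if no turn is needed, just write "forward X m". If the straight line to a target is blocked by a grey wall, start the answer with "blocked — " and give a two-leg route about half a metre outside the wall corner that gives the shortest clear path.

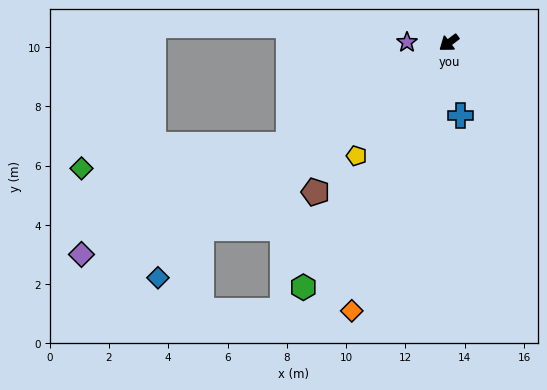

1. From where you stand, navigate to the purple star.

turn right 38°, forward 1.4 m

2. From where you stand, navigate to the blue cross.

turn left 62°, forward 2.5 m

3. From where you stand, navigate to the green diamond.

blocked — turn right 5°, forward 6.4 m, then turn right 26°, forward 7.0 m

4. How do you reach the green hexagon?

turn left 22°, forward 9.6 m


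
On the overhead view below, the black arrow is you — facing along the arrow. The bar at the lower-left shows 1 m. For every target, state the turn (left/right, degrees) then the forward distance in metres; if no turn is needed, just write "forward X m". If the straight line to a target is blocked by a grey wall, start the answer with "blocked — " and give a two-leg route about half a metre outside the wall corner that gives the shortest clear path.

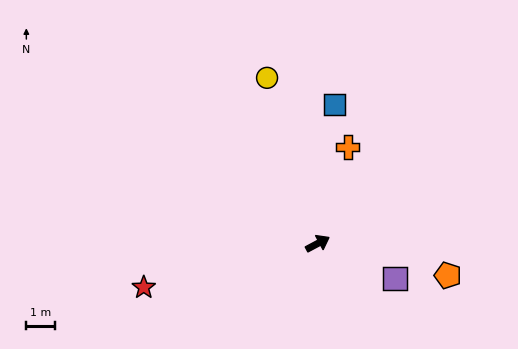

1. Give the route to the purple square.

turn right 52°, forward 2.9 m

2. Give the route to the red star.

turn left 166°, forward 6.2 m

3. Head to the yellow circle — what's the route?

turn left 79°, forward 5.9 m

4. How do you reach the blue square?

turn left 55°, forward 4.8 m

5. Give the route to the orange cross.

turn left 45°, forward 3.5 m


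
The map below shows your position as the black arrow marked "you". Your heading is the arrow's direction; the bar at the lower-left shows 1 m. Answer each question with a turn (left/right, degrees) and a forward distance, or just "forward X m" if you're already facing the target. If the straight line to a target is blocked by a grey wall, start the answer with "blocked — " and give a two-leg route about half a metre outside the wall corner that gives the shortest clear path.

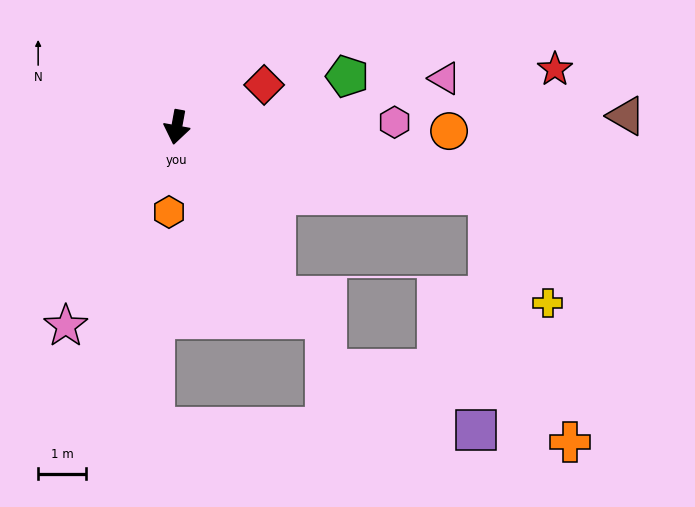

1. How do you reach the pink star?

turn right 19°, forward 4.7 m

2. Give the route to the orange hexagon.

turn left 5°, forward 1.8 m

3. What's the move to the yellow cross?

blocked — turn left 88°, forward 6.6 m, then turn right 49°, forward 2.6 m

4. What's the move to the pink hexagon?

turn left 102°, forward 4.5 m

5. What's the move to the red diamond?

turn left 126°, forward 2.0 m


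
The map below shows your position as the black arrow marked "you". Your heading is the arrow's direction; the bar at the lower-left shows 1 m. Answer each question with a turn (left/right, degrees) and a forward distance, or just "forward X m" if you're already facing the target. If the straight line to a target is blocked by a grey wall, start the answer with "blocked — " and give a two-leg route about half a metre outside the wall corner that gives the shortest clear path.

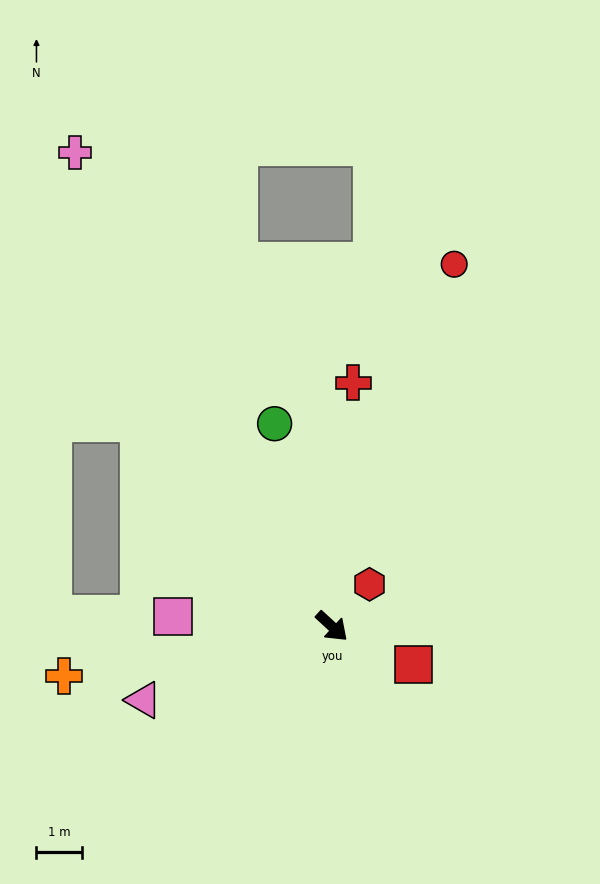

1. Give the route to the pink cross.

turn left 161°, forward 11.9 m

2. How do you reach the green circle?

turn left 148°, forward 4.7 m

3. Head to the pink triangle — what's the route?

turn right 116°, forward 4.5 m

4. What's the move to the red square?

turn left 18°, forward 2.0 m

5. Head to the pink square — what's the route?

turn right 141°, forward 3.5 m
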